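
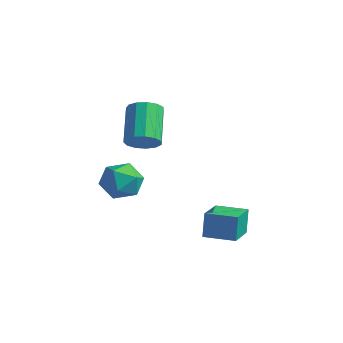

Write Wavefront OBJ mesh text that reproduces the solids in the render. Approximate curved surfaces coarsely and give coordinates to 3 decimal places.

v -1.871 -3.827 1.366
v -1.426 -3.128 1.174
v -2.585 -2.015 2.542
v -3.029 -2.713 2.734
v -1.796 -3.14 0.87
v -2.955 -2.027 2.238
v -2.19 -3.371 0.724
v -3.349 -2.257 2.091
v -2.482 -3.745 0.782
v -3.641 -2.632 2.149
v -2.581 -4.146 1.025
v -3.739 -3.033 2.392
v -2.453 -4.446 1.377
v -3.612 -3.332 2.744
v -2.141 -4.548 1.725
v -3.3 -3.435 3.092
v -1.743 -4.422 1.959
v -2.902 -3.309 3.327
v -1.386 -4.107 2.006
v -2.544 -2.993 3.373
v -1.182 -3.703 1.849
v -2.341 -2.589 3.216
v -1.197 -3.338 1.539
v -2.356 -2.224 2.906
v -3.932 -2.929 -2.798
v -2.909 -3.333 -2.513
v -4.651 -3.687 -1.287
v -3.628 -4.091 -1.002
v -3.829 -2.974 -0.964
v -3.384 -2.505 -1.898
v -4.176 -4.515 -1.902
v -3.731 -4.046 -2.836
v -3.06 -4.313 -1.96
v -2.845 -3.36 -1.38
v -4.715 -3.66 -2.42
v -4.5 -2.707 -1.84
v 1.398 -3.219 -3.434
v 1.238 -2.966 -2.128
v 0.529 -1.774 -3.82
v 0.369 -1.521 -2.514
v 2.691 -2.439 -3.426
v 2.531 -2.186 -2.12
v 1.822 -0.994 -3.812
v 1.662 -0.741 -2.506
f 2 1 5
f 2 5 3
f 3 5 6
f 3 6 4
f 5 1 7
f 5 7 6
f 6 7 8
f 6 8 4
f 7 1 9
f 7 9 8
f 8 9 10
f 8 10 4
f 9 1 11
f 9 11 10
f 10 11 12
f 10 12 4
f 11 1 13
f 11 13 12
f 12 13 14
f 12 14 4
f 13 1 15
f 13 15 14
f 14 15 16
f 14 16 4
f 15 1 17
f 15 17 16
f 16 17 18
f 16 18 4
f 17 1 19
f 17 19 18
f 18 19 20
f 18 20 4
f 19 1 21
f 19 21 20
f 20 21 22
f 20 22 4
f 21 1 23
f 21 23 22
f 22 23 24
f 22 24 4
f 23 1 2
f 23 2 24
f 24 2 3
f 24 3 4
f 25 36 30
f 25 30 26
f 25 26 32
f 25 32 35
f 25 35 36
f 26 30 34
f 30 36 29
f 36 35 27
f 35 32 31
f 32 26 33
f 28 34 29
f 28 29 27
f 28 27 31
f 28 31 33
f 28 33 34
f 29 34 30
f 27 29 36
f 31 27 35
f 33 31 32
f 34 33 26
f 38 40 37
f 41 38 37
f 37 40 39
f 39 41 37
f 38 44 40
f 42 38 41
f 42 44 38
f 40 44 39
f 43 41 39
f 39 44 43
f 43 42 41
f 44 42 43



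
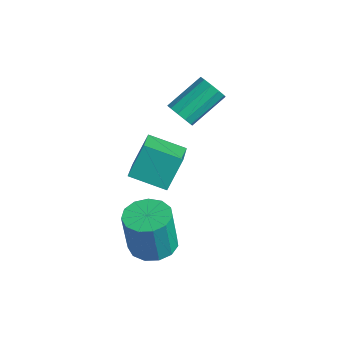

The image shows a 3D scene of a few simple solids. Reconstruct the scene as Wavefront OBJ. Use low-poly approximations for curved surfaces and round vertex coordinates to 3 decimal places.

v 0.338 2.148 2.168
v 0.806 2.453 1.73
v 0.751 4.097 2.814
v 0.282 3.792 3.252
v 0.403 2.539 1.579
v 0.348 4.183 2.663
v -0.025 2.476 1.653
v -0.08 4.12 2.737
v -0.314 2.287 1.923
v -0.37 3.931 3.008
v -0.355 2.046 2.288
v -0.41 3.69 3.372
v -0.131 1.843 2.606
v -0.186 3.487 3.69
v 0.272 1.757 2.757
v 0.217 3.401 3.841
v 0.7 1.82 2.683
v 0.645 3.464 3.767
v 0.99 2.009 2.412
v 0.934 3.653 3.497
v 1.03 2.25 2.048
v 0.975 3.894 3.132
v 2.99 -0.775 -2.773
v 3.634 -1.567 -2.909
v 3.695 -1.878 -0.802
v 3.05 -1.085 -0.667
v 3.966 -1.094 -2.849
v 4.027 -1.405 -0.742
v 3.988 -0.521 -2.765
v 4.049 -0.832 -0.658
v 3.693 -0.027 -2.683
v 3.754 -0.338 -0.577
v 3.175 0.229 -2.63
v 3.236 -0.082 -0.524
v 2.598 0.166 -2.623
v 2.659 -0.145 -0.517
v 2.145 -0.195 -2.663
v 2.206 -0.506 -0.557
v 1.961 -0.74 -2.738
v 2.022 -1.051 -0.632
v 2.103 -1.296 -2.825
v 2.164 -1.607 -0.718
v 2.527 -1.687 -2.894
v 2.588 -1.998 -0.788
v 3.097 -1.787 -2.926
v 3.158 -2.098 -0.82
v 0.663 -0.312 0.389
v 0.479 0.556 1.768
v 1.815 0.799 -0.156
v 1.631 1.666 1.223
v 2.109 -1.386 1.257
v 1.925 -0.519 2.636
v 3.261 -0.276 0.712
v 3.077 0.592 2.091
f 2 1 5
f 2 5 3
f 3 5 6
f 3 6 4
f 5 1 7
f 5 7 6
f 6 7 8
f 6 8 4
f 7 1 9
f 7 9 8
f 8 9 10
f 8 10 4
f 9 1 11
f 9 11 10
f 10 11 12
f 10 12 4
f 11 1 13
f 11 13 12
f 12 13 14
f 12 14 4
f 13 1 15
f 13 15 14
f 14 15 16
f 14 16 4
f 15 1 17
f 15 17 16
f 16 17 18
f 16 18 4
f 17 1 19
f 17 19 18
f 18 19 20
f 18 20 4
f 19 1 21
f 19 21 20
f 20 21 22
f 20 22 4
f 21 1 2
f 21 2 22
f 22 2 3
f 22 3 4
f 24 23 27
f 24 27 25
f 25 27 28
f 25 28 26
f 27 23 29
f 27 29 28
f 28 29 30
f 28 30 26
f 29 23 31
f 29 31 30
f 30 31 32
f 30 32 26
f 31 23 33
f 31 33 32
f 32 33 34
f 32 34 26
f 33 23 35
f 33 35 34
f 34 35 36
f 34 36 26
f 35 23 37
f 35 37 36
f 36 37 38
f 36 38 26
f 37 23 39
f 37 39 38
f 38 39 40
f 38 40 26
f 39 23 41
f 39 41 40
f 40 41 42
f 40 42 26
f 41 23 43
f 41 43 42
f 42 43 44
f 42 44 26
f 43 23 45
f 43 45 44
f 44 45 46
f 44 46 26
f 45 23 24
f 45 24 46
f 46 24 25
f 46 25 26
f 48 50 47
f 51 48 47
f 47 50 49
f 49 51 47
f 48 54 50
f 52 48 51
f 52 54 48
f 50 54 49
f 53 51 49
f 49 54 53
f 53 52 51
f 54 52 53



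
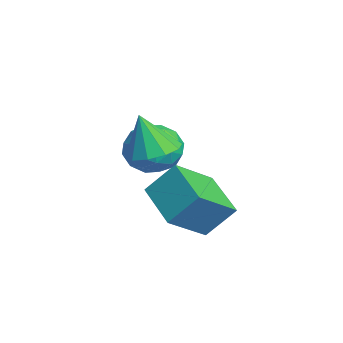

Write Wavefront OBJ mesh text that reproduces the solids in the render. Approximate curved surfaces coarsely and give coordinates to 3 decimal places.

v -0.926 0.624 -0.425
v -0.29 -0.229 -0.611
v -1.094 0.116 1.325
v 0.099 0.281 -0.426
v 0.096 0.922 -0.24
v -0.297 1.449 -0.125
v -0.93 1.661 -0.125
v -1.562 1.476 -0.239
v -1.95 0.966 -0.425
v -1.947 0.325 -0.61
v -1.554 -0.202 -0.725
v -0.921 -0.414 -0.725
v -1.085 1.682 -3.148
v -0.191 0.196 -2.035
v -0.87 2.755 -1.887
v 0.024 1.27 -0.774
v 0.876 2.25 -3.966
v 1.77 0.765 -2.853
v 1.091 3.324 -2.705
v 1.985 1.838 -1.592
v -2.869 2.014 -0.876
v -2.114 1.191 -0.335
v -3.766 0.529 -1.885
v -3.011 -0.294 -1.344
v -3.876 0.29 -0.673
v -3.322 1.207 -0.049
v -2.558 0.513 -2.171
v -2.004 1.43 -1.547
v -1.923 0.263 -1.136
v -2.737 0.125 -0.209
v -3.143 1.595 -2.011
v -3.957 1.457 -1.084
v -2.413 1.733 -0.516
v -3.467 -0.013 -1.704
v -3.975 0.33 -1.309
v -3.532 -0.154 -0.991
v -3.122 1.743 -0.348
v -2.679 1.259 -0.031
v -3.714 0.729 -0.229
v -3.201 0.461 -2.189
v -2.758 -0.023 -1.872
v -2.348 1.874 -1.229
v -1.905 1.39 -0.911
v -2.166 0.991 -1.991
v -1.857 0.704 -0.669
v -2.384 -0.169 -1.263
v -2.118 0.305 -1.749
v -1.792 0.844 -1.382
v -2.335 0.623 -0.125
v -2.862 -0.25 -0.719
v -3.371 0.093 -0.324
v -3.045 0.632 0.043
v -2.222 0.077 -0.596
v -3.018 1.97 -1.501
v -3.545 1.097 -2.095
v -2.835 1.088 -2.263
v -2.509 1.627 -1.896
v -3.496 1.889 -0.957
v -4.023 1.016 -1.551
v -4.088 0.876 -0.838
v -3.762 1.415 -0.471
v -3.658 1.643 -1.624
f 2 1 4
f 2 4 3
f 4 1 5
f 4 5 3
f 5 1 6
f 5 6 3
f 6 1 7
f 6 7 3
f 7 1 8
f 7 8 3
f 8 1 9
f 8 9 3
f 9 1 10
f 9 10 3
f 10 1 11
f 10 11 3
f 11 1 12
f 11 12 3
f 12 1 2
f 12 2 3
f 14 16 13
f 17 14 13
f 13 16 15
f 15 17 13
f 14 20 16
f 18 14 17
f 18 20 14
f 16 20 15
f 19 17 15
f 15 20 19
f 19 18 17
f 20 18 19
f 21 58 37
f 58 32 61
f 37 61 26
f 58 61 37
f 21 37 33
f 37 26 38
f 33 38 22
f 37 38 33
f 21 33 42
f 33 22 43
f 42 43 28
f 33 43 42
f 21 42 54
f 42 28 57
f 54 57 31
f 42 57 54
f 21 54 58
f 54 31 62
f 58 62 32
f 54 62 58
f 22 38 49
f 38 26 52
f 49 52 30
f 38 52 49
f 26 61 39
f 61 32 60
f 39 60 25
f 61 60 39
f 32 62 59
f 62 31 55
f 59 55 23
f 62 55 59
f 31 57 56
f 57 28 44
f 56 44 27
f 57 44 56
f 28 43 48
f 43 22 45
f 48 45 29
f 43 45 48
f 24 50 36
f 50 30 51
f 36 51 25
f 50 51 36
f 24 36 34
f 36 25 35
f 34 35 23
f 36 35 34
f 24 34 41
f 34 23 40
f 41 40 27
f 34 40 41
f 24 41 46
f 41 27 47
f 46 47 29
f 41 47 46
f 24 46 50
f 46 29 53
f 50 53 30
f 46 53 50
f 25 51 39
f 51 30 52
f 39 52 26
f 51 52 39
f 23 35 59
f 35 25 60
f 59 60 32
f 35 60 59
f 27 40 56
f 40 23 55
f 56 55 31
f 40 55 56
f 29 47 48
f 47 27 44
f 48 44 28
f 47 44 48
f 30 53 49
f 53 29 45
f 49 45 22
f 53 45 49



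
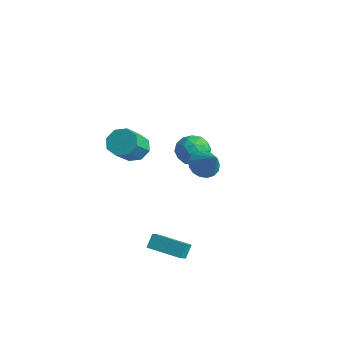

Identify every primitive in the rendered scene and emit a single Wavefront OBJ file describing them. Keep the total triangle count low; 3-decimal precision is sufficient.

v -3.329 4.447 -1.719
v -2.349 4.822 -1.451
v -2.631 2.878 -2.069
v -1.651 3.253 -1.801
v -2.408 3.12 -1.038
v -2.839 4.09 -0.821
v -2.141 3.61 -2.699
v -2.572 4.58 -2.482
v -1.615 4.305 -2.057
v -1.78 4.002 -1.03
v -3.2 3.698 -2.49
v -3.365 3.395 -1.463
v -2.9 4.772 -1.554
v -2.08 2.928 -1.966
v -2.525 2.85 -1.517
v -1.949 3.07 -1.36
v -3.188 4.342 -1.184
v -2.612 4.563 -1.026
v -2.647 3.562 -0.784
v -2.368 3.137 -2.494
v -1.792 3.358 -2.336
v -3.031 4.63 -2.16
v -2.455 4.85 -2.003
v -2.333 4.138 -2.736
v -1.893 4.689 -1.753
v -1.483 3.767 -1.959
v -1.771 3.976 -2.486
v -2.024 4.546 -2.359
v -1.989 4.511 -1.149
v -1.58 3.589 -1.355
v -2.024 3.511 -0.906
v -2.277 4.081 -0.779
v -1.558 4.207 -1.505
v -3.4 4.111 -2.165
v -2.991 3.189 -2.371
v -2.703 3.619 -2.741
v -2.956 4.189 -2.614
v -3.497 3.933 -1.561
v -3.087 3.011 -1.767
v -2.956 3.154 -1.161
v -3.209 3.724 -1.034
v -3.422 3.493 -2.015
v 1.652 0.965 0.604
v 2.049 0.296 0.132
v 2.788 0.815 1.776
v 2.246 0.657 -0.012
v 2.307 1.089 -0.016
v 2.217 1.492 0.123
v 1.998 1.774 0.372
v 1.699 1.871 0.674
v 1.39 1.761 0.96
v 1.14 1.468 1.164
v 1.008 1.06 1.24
v 1.023 0.631 1.17
v 1.182 0.278 0.971
v 1.449 0.082 0.687
v 1.762 0.089 0.385
v -0.229 -2.228 2.389
v 0.529 -2.398 1.934
v 0.987 -3.623 3.157
v 0.229 -3.452 3.611
v 0.609 -1.9 2.403
v 1.067 -3.125 3.626
v 0.198 -1.594 2.864
v 0.656 -2.818 4.086
v -0.463 -1.659 3.046
v -0.005 -2.884 4.268
v -0.987 -2.057 2.843
v -0.529 -3.282 4.066
v -1.067 -2.555 2.374
v -0.609 -3.78 3.597
v -0.656 -2.862 1.914
v -0.198 -4.086 3.136
v 0.005 -2.796 1.732
v 0.463 -4.021 2.954
v 1.823 -3.172 -3.935
v 1.662 -2.633 -3.22
v 1.516 -2.523 -4.494
v 1.355 -1.984 -3.779
v 3.645 -2.436 -4.081
v 3.484 -1.897 -3.366
v 3.338 -1.787 -4.64
v 3.177 -1.248 -3.925
f 1 38 17
f 38 12 41
f 17 41 6
f 38 41 17
f 1 17 13
f 17 6 18
f 13 18 2
f 17 18 13
f 1 13 22
f 13 2 23
f 22 23 8
f 13 23 22
f 1 22 34
f 22 8 37
f 34 37 11
f 22 37 34
f 1 34 38
f 34 11 42
f 38 42 12
f 34 42 38
f 2 18 29
f 18 6 32
f 29 32 10
f 18 32 29
f 6 41 19
f 41 12 40
f 19 40 5
f 41 40 19
f 12 42 39
f 42 11 35
f 39 35 3
f 42 35 39
f 11 37 36
f 37 8 24
f 36 24 7
f 37 24 36
f 8 23 28
f 23 2 25
f 28 25 9
f 23 25 28
f 4 30 16
f 30 10 31
f 16 31 5
f 30 31 16
f 4 16 14
f 16 5 15
f 14 15 3
f 16 15 14
f 4 14 21
f 14 3 20
f 21 20 7
f 14 20 21
f 4 21 26
f 21 7 27
f 26 27 9
f 21 27 26
f 4 26 30
f 26 9 33
f 30 33 10
f 26 33 30
f 5 31 19
f 31 10 32
f 19 32 6
f 31 32 19
f 3 15 39
f 15 5 40
f 39 40 12
f 15 40 39
f 7 20 36
f 20 3 35
f 36 35 11
f 20 35 36
f 9 27 28
f 27 7 24
f 28 24 8
f 27 24 28
f 10 33 29
f 33 9 25
f 29 25 2
f 33 25 29
f 44 43 46
f 44 46 45
f 46 43 47
f 46 47 45
f 47 43 48
f 47 48 45
f 48 43 49
f 48 49 45
f 49 43 50
f 49 50 45
f 50 43 51
f 50 51 45
f 51 43 52
f 51 52 45
f 52 43 53
f 52 53 45
f 53 43 54
f 53 54 45
f 54 43 55
f 54 55 45
f 55 43 56
f 55 56 45
f 56 43 57
f 56 57 45
f 57 43 44
f 57 44 45
f 59 58 62
f 59 62 60
f 60 62 63
f 60 63 61
f 62 58 64
f 62 64 63
f 63 64 65
f 63 65 61
f 64 58 66
f 64 66 65
f 65 66 67
f 65 67 61
f 66 58 68
f 66 68 67
f 67 68 69
f 67 69 61
f 68 58 70
f 68 70 69
f 69 70 71
f 69 71 61
f 70 58 72
f 70 72 71
f 71 72 73
f 71 73 61
f 72 58 74
f 72 74 73
f 73 74 75
f 73 75 61
f 74 58 59
f 74 59 75
f 75 59 60
f 75 60 61
f 77 79 76
f 80 77 76
f 76 79 78
f 78 80 76
f 77 83 79
f 81 77 80
f 81 83 77
f 79 83 78
f 82 80 78
f 78 83 82
f 82 81 80
f 83 81 82



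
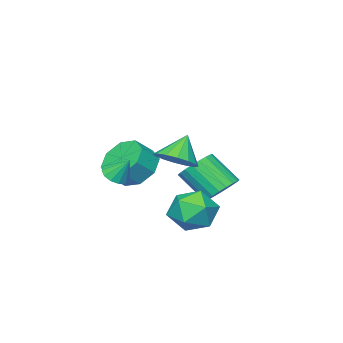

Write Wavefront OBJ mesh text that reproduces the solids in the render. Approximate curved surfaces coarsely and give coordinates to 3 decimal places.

v 2.865 1.36 3.12
v 3.59 1.067 3.585
v 2.115 1.28 4.24
v 3.601 1.536 3.625
v 3.414 1.958 3.53
v 3.08 2.22 3.325
v 2.688 2.251 3.065
v 2.344 2.043 2.82
v 2.139 1.652 2.655
v 2.129 1.183 2.615
v 2.315 0.761 2.71
v 2.649 0.5 2.915
v 3.041 0.469 3.175
v 3.385 0.676 3.42
v 1.974 2.177 -0.102
v 2.712 2.971 0.046
v 2.708 1.249 1.214
v 3.446 2.043 1.362
v 2.396 2.217 1.616
v 1.943 2.791 0.803
v 3.477 1.429 0.457
v 3.024 2.003 -0.356
v 3.641 2.509 0.392
v 2.973 2.996 1.108
v 2.447 1.224 0.152
v 1.779 1.711 0.868
v -1.027 0.272 0.182
v -0.319 0.739 0.449
v -0.004 -0.445 1.685
v -0.713 -0.912 1.418
v -0.589 0.884 0.657
v -0.274 -0.3 1.893
v -0.935 0.923 0.782
v -0.62 -0.261 2.018
v -1.297 0.849 0.804
v -0.982 -0.335 2.039
v -1.612 0.676 0.718
v -1.298 -0.508 1.954
v -1.827 0.432 0.539
v -1.512 -0.752 1.775
v -1.903 0.161 0.299
v -1.588 -1.023 1.535
v -1.827 -0.091 0.039
v -1.513 -1.275 1.274
v -1.614 -0.28 -0.197
v -1.299 -1.464 1.039
v -1.299 -0.374 -0.367
v -0.984 -1.557 0.868
v -0.937 -0.356 -0.442
v -0.622 -1.54 0.793
v -0.591 -0.229 -0.409
v -0.276 -1.413 0.826
v -0.32 -0.016 -0.274
v -0.005 -1.2 0.961
v -0.171 0.247 -0.06
v 0.143 -0.937 1.175
v -0.171 0.514 0.196
v 0.144 -0.67 1.431
v 1.06 -2.344 1.333
v 1.764 -2.436 0.519
v 2.565 -2.627 1.234
v 1.86 -2.536 2.047
v 1.701 -1.66 0.798
v 2.502 -1.851 1.512
v 1.263 -1.285 1.389
v 2.063 -1.477 2.104
v 0.705 -1.531 1.948
v 1.506 -1.722 2.663
v 0.355 -2.253 2.146
v 1.156 -2.444 2.861
v 0.418 -3.029 1.868
v 1.219 -3.22 2.582
v 0.857 -3.403 1.276
v 1.657 -3.595 1.991
v 1.414 -3.158 0.717
v 2.215 -3.349 1.432
v 3.411 -1.287 1.876
v 3.728 -0.838 1.568
v 3.329 -0.633 2.744
v 3.385 -0.785 1.496
v 3.05 -0.892 1.544
v 2.829 -1.123 1.698
v 2.793 -1.407 1.908
v 2.954 -1.653 2.108
v 3.259 -1.782 2.235
v 3.613 -1.754 2.247
v 3.902 -1.578 2.142
v 4.036 -1.31 1.952
v 3.971 -1.034 1.738
f 2 1 4
f 2 4 3
f 4 1 5
f 4 5 3
f 5 1 6
f 5 6 3
f 6 1 7
f 6 7 3
f 7 1 8
f 7 8 3
f 8 1 9
f 8 9 3
f 9 1 10
f 9 10 3
f 10 1 11
f 10 11 3
f 11 1 12
f 11 12 3
f 12 1 13
f 12 13 3
f 13 1 14
f 13 14 3
f 14 1 2
f 14 2 3
f 15 26 20
f 15 20 16
f 15 16 22
f 15 22 25
f 15 25 26
f 16 20 24
f 20 26 19
f 26 25 17
f 25 22 21
f 22 16 23
f 18 24 19
f 18 19 17
f 18 17 21
f 18 21 23
f 18 23 24
f 19 24 20
f 17 19 26
f 21 17 25
f 23 21 22
f 24 23 16
f 28 27 31
f 28 31 29
f 29 31 32
f 29 32 30
f 31 27 33
f 31 33 32
f 32 33 34
f 32 34 30
f 33 27 35
f 33 35 34
f 34 35 36
f 34 36 30
f 35 27 37
f 35 37 36
f 36 37 38
f 36 38 30
f 37 27 39
f 37 39 38
f 38 39 40
f 38 40 30
f 39 27 41
f 39 41 40
f 40 41 42
f 40 42 30
f 41 27 43
f 41 43 42
f 42 43 44
f 42 44 30
f 43 27 45
f 43 45 44
f 44 45 46
f 44 46 30
f 45 27 47
f 45 47 46
f 46 47 48
f 46 48 30
f 47 27 49
f 47 49 48
f 48 49 50
f 48 50 30
f 49 27 51
f 49 51 50
f 50 51 52
f 50 52 30
f 51 27 53
f 51 53 52
f 52 53 54
f 52 54 30
f 53 27 55
f 53 55 54
f 54 55 56
f 54 56 30
f 55 27 57
f 55 57 56
f 56 57 58
f 56 58 30
f 57 27 28
f 57 28 58
f 58 28 29
f 58 29 30
f 60 59 63
f 60 63 61
f 61 63 64
f 61 64 62
f 63 59 65
f 63 65 64
f 64 65 66
f 64 66 62
f 65 59 67
f 65 67 66
f 66 67 68
f 66 68 62
f 67 59 69
f 67 69 68
f 68 69 70
f 68 70 62
f 69 59 71
f 69 71 70
f 70 71 72
f 70 72 62
f 71 59 73
f 71 73 72
f 72 73 74
f 72 74 62
f 73 59 75
f 73 75 74
f 74 75 76
f 74 76 62
f 75 59 60
f 75 60 76
f 76 60 61
f 76 61 62
f 78 77 80
f 78 80 79
f 80 77 81
f 80 81 79
f 81 77 82
f 81 82 79
f 82 77 83
f 82 83 79
f 83 77 84
f 83 84 79
f 84 77 85
f 84 85 79
f 85 77 86
f 85 86 79
f 86 77 87
f 86 87 79
f 87 77 88
f 87 88 79
f 88 77 89
f 88 89 79
f 89 77 78
f 89 78 79



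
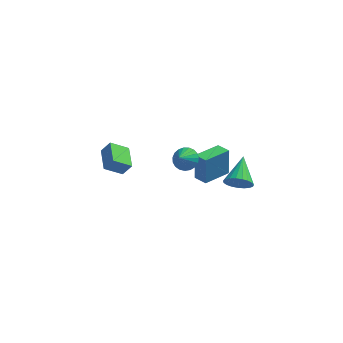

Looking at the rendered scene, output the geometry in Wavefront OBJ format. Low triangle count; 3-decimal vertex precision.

v 0.796 0.117 1.024
v 1.112 -0.4 0.617
v 0.544 -0.597 1.736
v 1.342 -0.307 0.791
v 1.479 -0.142 1.006
v 1.497 0.069 1.224
v 1.394 0.288 1.407
v 1.188 0.477 1.524
v 0.914 0.605 1.555
v 0.62 0.648 1.494
v 0.356 0.599 1.351
v 0.169 0.467 1.152
v 0.09 0.275 0.931
v 0.133 0.055 0.726
v 0.291 -0.154 0.572
v 0.536 -0.315 0.497
v 0.827 -0.403 0.513
v -3.905 2.02 -2.073
v -3.389 2.045 -1.337
v -4.312 3.476 -1.838
v -3.796 3.501 -1.101
v -2.944 2.399 -2.759
v -2.428 2.424 -2.022
v -3.351 3.855 -2.523
v -2.835 3.88 -1.787
v 1.534 2.821 -3.363
v 1.501 3.067 -1.621
v 0.871 3.361 -3.452
v 0.838 3.607 -1.71
v 2.642 4.153 -3.53
v 2.609 4.399 -1.788
v 1.979 4.693 -3.619
v 1.946 4.939 -1.877
v 3.785 -2.019 1.311
v 4.006 -2.369 1.983
v 3.855 -0.441 2.109
v 4.295 -2.309 1.84
v 4.496 -2.199 1.604
v 4.574 -2.058 1.318
v 4.516 -1.91 1.031
v 4.331 -1.78 0.792
v 4.052 -1.693 0.642
v 3.727 -1.661 0.609
v 3.411 -1.692 0.696
v 3.161 -1.779 0.89
v 3.018 -1.907 1.157
v 3.008 -2.055 1.45
v 3.133 -2.197 1.719
v 3.37 -2.308 1.917
v 3.679 -2.369 2.011
f 2 1 4
f 2 4 3
f 4 1 5
f 4 5 3
f 5 1 6
f 5 6 3
f 6 1 7
f 6 7 3
f 7 1 8
f 7 8 3
f 8 1 9
f 8 9 3
f 9 1 10
f 9 10 3
f 10 1 11
f 10 11 3
f 11 1 12
f 11 12 3
f 12 1 13
f 12 13 3
f 13 1 14
f 13 14 3
f 14 1 15
f 14 15 3
f 15 1 16
f 15 16 3
f 16 1 17
f 16 17 3
f 17 1 2
f 17 2 3
f 19 21 18
f 22 19 18
f 18 21 20
f 20 22 18
f 19 25 21
f 23 19 22
f 23 25 19
f 21 25 20
f 24 22 20
f 20 25 24
f 24 23 22
f 25 23 24
f 27 29 26
f 30 27 26
f 26 29 28
f 28 30 26
f 27 33 29
f 31 27 30
f 31 33 27
f 29 33 28
f 32 30 28
f 28 33 32
f 32 31 30
f 33 31 32
f 35 34 37
f 35 37 36
f 37 34 38
f 37 38 36
f 38 34 39
f 38 39 36
f 39 34 40
f 39 40 36
f 40 34 41
f 40 41 36
f 41 34 42
f 41 42 36
f 42 34 43
f 42 43 36
f 43 34 44
f 43 44 36
f 44 34 45
f 44 45 36
f 45 34 46
f 45 46 36
f 46 34 47
f 46 47 36
f 47 34 48
f 47 48 36
f 48 34 49
f 48 49 36
f 49 34 50
f 49 50 36
f 50 34 35
f 50 35 36



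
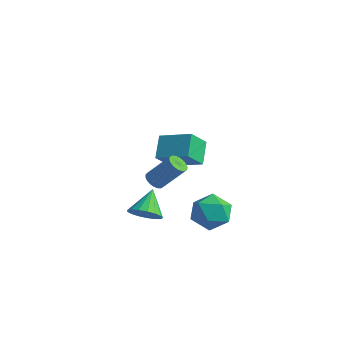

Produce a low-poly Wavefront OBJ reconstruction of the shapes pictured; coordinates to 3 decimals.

v -4.242 2.679 -2.699
v -4.324 1.586 -1.574
v -4.895 3.695 -1.759
v -4.977 2.602 -0.635
v -2.463 3.218 -2.045
v -2.545 2.125 -0.921
v -3.116 4.234 -1.106
v -3.198 3.141 0.019
v -0.29 -3.562 -1.309
v 0.181 -2.932 -1.766
v -0.79 -2.438 -0.271
v -0.21 -2.929 -1.957
v -0.62 -3.071 -2
v -0.953 -3.326 -1.885
v -1.135 -3.635 -1.637
v -1.123 -3.928 -1.315
v -0.92 -4.136 -0.991
v -0.573 -4.213 -0.74
v -0.161 -4.141 -0.619
v 0.222 -3.937 -0.656
v 0.487 -3.646 -0.843
v 0.575 -3.337 -1.136
v 0.464 -3.079 -1.469
v 0.15 -3.325 1.26
v 0.558 -3.168 0.894
v 1.537 -2.538 2.253
v 1.13 -2.695 2.62
v 0.422 -2.974 0.902
v 1.401 -2.344 2.262
v 0.239 -2.841 0.972
v 1.218 -2.211 2.332
v 0.04 -2.792 1.092
v 1.019 -2.162 2.452
v -0.139 -2.834 1.241
v 0.84 -2.204 2.601
v -0.268 -2.962 1.394
v 0.711 -2.332 2.753
v -0.325 -3.152 1.523
v 0.654 -2.522 2.882
v -0.3 -3.373 1.607
v 0.679 -2.743 2.966
v -0.197 -3.585 1.631
v 0.783 -2.955 2.99
v -0.033 -3.752 1.59
v 0.946 -3.122 2.95
v 0.162 -3.845 1.493
v 1.141 -3.215 2.853
v 0.355 -3.849 1.356
v 1.334 -3.218 2.715
v 0.512 -3.761 1.202
v 1.492 -3.131 2.561
v 0.607 -3.599 1.058
v 1.587 -2.969 2.417
v 0.624 -3.389 0.949
v 1.603 -2.759 2.308
v 1.461 0.922 -2.162
v 2.061 0.021 -2.652
v -0.141 -0.141 -2.168
v 0.459 -1.042 -2.658
v 0.682 -0.72 -1.536
v 1.672 -0.063 -1.533
v 0.248 -0.057 -3.287
v 1.238 0.6 -3.284
v 1.311 -0.584 -3.348
v 1.579 -0.994 -2.265
v 0.341 0.874 -2.555
v 0.609 0.464 -1.472
f 2 4 1
f 5 2 1
f 1 4 3
f 3 5 1
f 2 8 4
f 6 2 5
f 6 8 2
f 4 8 3
f 7 5 3
f 3 8 7
f 7 6 5
f 8 6 7
f 10 9 12
f 10 12 11
f 12 9 13
f 12 13 11
f 13 9 14
f 13 14 11
f 14 9 15
f 14 15 11
f 15 9 16
f 15 16 11
f 16 9 17
f 16 17 11
f 17 9 18
f 17 18 11
f 18 9 19
f 18 19 11
f 19 9 20
f 19 20 11
f 20 9 21
f 20 21 11
f 21 9 22
f 21 22 11
f 22 9 23
f 22 23 11
f 23 9 10
f 23 10 11
f 25 24 28
f 25 28 26
f 26 28 29
f 26 29 27
f 28 24 30
f 28 30 29
f 29 30 31
f 29 31 27
f 30 24 32
f 30 32 31
f 31 32 33
f 31 33 27
f 32 24 34
f 32 34 33
f 33 34 35
f 33 35 27
f 34 24 36
f 34 36 35
f 35 36 37
f 35 37 27
f 36 24 38
f 36 38 37
f 37 38 39
f 37 39 27
f 38 24 40
f 38 40 39
f 39 40 41
f 39 41 27
f 40 24 42
f 40 42 41
f 41 42 43
f 41 43 27
f 42 24 44
f 42 44 43
f 43 44 45
f 43 45 27
f 44 24 46
f 44 46 45
f 45 46 47
f 45 47 27
f 46 24 48
f 46 48 47
f 47 48 49
f 47 49 27
f 48 24 50
f 48 50 49
f 49 50 51
f 49 51 27
f 50 24 52
f 50 52 51
f 51 52 53
f 51 53 27
f 52 24 54
f 52 54 53
f 53 54 55
f 53 55 27
f 54 24 25
f 54 25 55
f 55 25 26
f 55 26 27
f 56 67 61
f 56 61 57
f 56 57 63
f 56 63 66
f 56 66 67
f 57 61 65
f 61 67 60
f 67 66 58
f 66 63 62
f 63 57 64
f 59 65 60
f 59 60 58
f 59 58 62
f 59 62 64
f 59 64 65
f 60 65 61
f 58 60 67
f 62 58 66
f 64 62 63
f 65 64 57



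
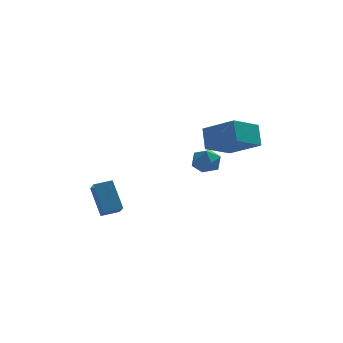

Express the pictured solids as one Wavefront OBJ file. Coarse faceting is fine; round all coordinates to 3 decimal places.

v 1.492 0.06 0.636
v 1.919 -0.149 1.367
v 1.341 -1.311 0.333
v 1.768 -1.52 1.064
v 0.972 -1.164 1.11
v 1.066 -0.317 1.298
v 2.194 -1.143 0.402
v 2.288 -0.296 0.59
v 2.354 -0.892 1.223
v 1.599 -0.906 1.661
v 1.661 -0.554 0.039
v 0.906 -0.568 0.477
v 2.956 -0.224 1.103
v 1.497 -1.197 1.955
v 2.963 0.693 2.162
v 1.504 -0.281 3.014
v 4.376 -1.439 2.146
v 2.917 -2.413 2.998
v 4.383 -0.523 3.205
v 2.924 -1.496 4.057
v -3.854 -0.434 -2.965
v -3.781 -1.473 -2.171
v -4.273 0.691 -1.454
v -4.2 -0.348 -0.66
v -2.84 -0.252 -2.82
v -2.767 -1.291 -2.026
v -3.259 0.873 -1.309
v -3.186 -0.166 -0.515
f 1 12 6
f 1 6 2
f 1 2 8
f 1 8 11
f 1 11 12
f 2 6 10
f 6 12 5
f 12 11 3
f 11 8 7
f 8 2 9
f 4 10 5
f 4 5 3
f 4 3 7
f 4 7 9
f 4 9 10
f 5 10 6
f 3 5 12
f 7 3 11
f 9 7 8
f 10 9 2
f 14 16 13
f 17 14 13
f 13 16 15
f 15 17 13
f 14 20 16
f 18 14 17
f 18 20 14
f 16 20 15
f 19 17 15
f 15 20 19
f 19 18 17
f 20 18 19
f 22 24 21
f 25 22 21
f 21 24 23
f 23 25 21
f 22 28 24
f 26 22 25
f 26 28 22
f 24 28 23
f 27 25 23
f 23 28 27
f 27 26 25
f 28 26 27



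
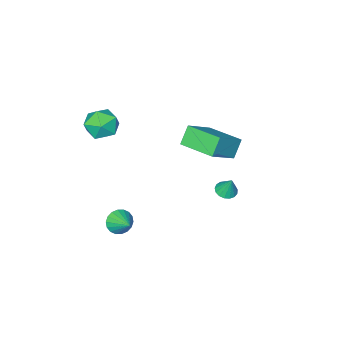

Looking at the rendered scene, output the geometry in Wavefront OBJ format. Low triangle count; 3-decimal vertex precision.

v -4.106 -1.891 -0.999
v -2.56 -1.708 0.125
v -4.474 0.076 -0.811
v -2.929 0.259 0.313
v -3.451 -1.679 -1.933
v -1.906 -1.496 -0.809
v -3.82 0.288 -1.745
v -2.274 0.471 -0.621
v 2.632 -0.474 -3.499
v 3.084 -0.808 -3.064
v 2.828 0.594 -2.881
v 3.272 -0.708 -3.297
v 3.333 -0.561 -3.57
v 3.256 -0.397 -3.829
v 3.055 -0.249 -4.023
v 2.771 -0.145 -4.113
v 2.459 -0.106 -4.081
v 2.181 -0.141 -3.934
v 1.993 -0.241 -3.701
v 1.931 -0.388 -3.428
v 2.009 -0.551 -3.169
v 2.209 -0.7 -2.975
v 2.494 -0.804 -2.886
v 2.806 -0.843 -2.917
v 1.366 -2.383 1.127
v 2.198 -2.872 0.915
v 0.782 -3.688 1.845
v 1.614 -4.177 1.633
v 1.627 -3.444 2.295
v 1.988 -2.637 1.852
v 0.992 -3.923 0.908
v 1.353 -3.116 0.465
v 1.967 -3.824 0.78
v 2.36 -3.528 1.637
v 0.62 -3.032 1.123
v 1.013 -2.736 1.98
v -0.731 3.319 -0.274
v -0.197 3.195 -0.228
v -0.729 3.701 0.714
v -0.197 3.44 -0.323
v -0.319 3.658 -0.407
v -0.535 3.798 -0.46
v -0.797 3.828 -0.471
v -1.043 3.741 -0.437
v -1.218 3.558 -0.366
v -1.281 3.32 -0.273
v -1.219 3.081 -0.181
v -1.044 2.897 -0.11
v -0.798 2.81 -0.077
v -0.537 2.839 -0.089
v -0.32 2.978 -0.143
f 2 4 1
f 5 2 1
f 1 4 3
f 3 5 1
f 2 8 4
f 6 2 5
f 6 8 2
f 4 8 3
f 7 5 3
f 3 8 7
f 7 6 5
f 8 6 7
f 10 9 12
f 10 12 11
f 12 9 13
f 12 13 11
f 13 9 14
f 13 14 11
f 14 9 15
f 14 15 11
f 15 9 16
f 15 16 11
f 16 9 17
f 16 17 11
f 17 9 18
f 17 18 11
f 18 9 19
f 18 19 11
f 19 9 20
f 19 20 11
f 20 9 21
f 20 21 11
f 21 9 22
f 21 22 11
f 22 9 23
f 22 23 11
f 23 9 24
f 23 24 11
f 24 9 10
f 24 10 11
f 25 36 30
f 25 30 26
f 25 26 32
f 25 32 35
f 25 35 36
f 26 30 34
f 30 36 29
f 36 35 27
f 35 32 31
f 32 26 33
f 28 34 29
f 28 29 27
f 28 27 31
f 28 31 33
f 28 33 34
f 29 34 30
f 27 29 36
f 31 27 35
f 33 31 32
f 34 33 26
f 38 37 40
f 38 40 39
f 40 37 41
f 40 41 39
f 41 37 42
f 41 42 39
f 42 37 43
f 42 43 39
f 43 37 44
f 43 44 39
f 44 37 45
f 44 45 39
f 45 37 46
f 45 46 39
f 46 37 47
f 46 47 39
f 47 37 48
f 47 48 39
f 48 37 49
f 48 49 39
f 49 37 50
f 49 50 39
f 50 37 51
f 50 51 39
f 51 37 38
f 51 38 39



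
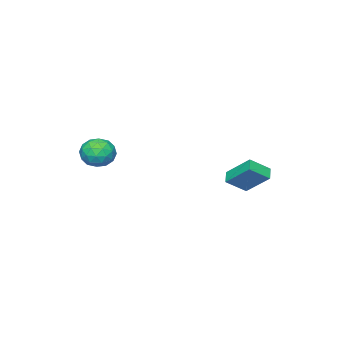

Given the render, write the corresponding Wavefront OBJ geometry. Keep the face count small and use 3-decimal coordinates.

v -4.616 3.003 -0.719
v -4.754 4.618 0.662
v -3.949 3.466 -1.194
v -4.087 5.081 0.188
v -3.493 2.319 0.192
v -3.631 3.934 1.574
v -2.826 2.782 -0.282
v -2.964 4.397 1.099
v 4.405 -0.892 2.234
v 4.91 -1.162 3.202
v 2.79 -1.318 2.958
v 3.295 -1.588 3.926
v 3.255 -0.514 3.594
v 4.253 -0.251 3.146
v 3.447 -2.229 3.014
v 4.445 -1.966 2.566
v 4.319 -1.989 3.684
v 4.2 -0.929 4.042
v 3.5 -1.551 2.118
v 3.381 -0.491 2.476
v 4.799 -0.989 2.654
v 2.901 -1.491 3.506
v 2.877 -0.859 3.31
v 3.174 -1.018 3.879
v 4.413 -0.454 2.621
v 4.71 -0.613 3.19
v 3.737 -0.232 3.421
v 2.99 -1.867 2.97
v 3.287 -2.026 3.539
v 4.526 -1.462 2.281
v 4.823 -1.621 2.85
v 3.963 -2.248 2.739
v 4.749 -1.634 3.507
v 3.8 -1.885 3.932
v 3.889 -2.261 3.396
v 4.475 -2.107 3.133
v 4.679 -1.011 3.717
v 3.73 -1.262 4.143
v 3.706 -0.631 3.948
v 4.292 -0.476 3.684
v 4.331 -1.497 4.001
v 3.97 -1.218 2.017
v 3.021 -1.469 2.443
v 3.408 -2.004 2.476
v 3.994 -1.849 2.212
v 3.9 -0.595 2.228
v 2.951 -0.846 2.653
v 3.225 -0.373 3.027
v 3.811 -0.219 2.764
v 3.369 -0.983 2.159
f 2 4 1
f 5 2 1
f 1 4 3
f 3 5 1
f 2 8 4
f 6 2 5
f 6 8 2
f 4 8 3
f 7 5 3
f 3 8 7
f 7 6 5
f 8 6 7
f 9 46 25
f 46 20 49
f 25 49 14
f 46 49 25
f 9 25 21
f 25 14 26
f 21 26 10
f 25 26 21
f 9 21 30
f 21 10 31
f 30 31 16
f 21 31 30
f 9 30 42
f 30 16 45
f 42 45 19
f 30 45 42
f 9 42 46
f 42 19 50
f 46 50 20
f 42 50 46
f 10 26 37
f 26 14 40
f 37 40 18
f 26 40 37
f 14 49 27
f 49 20 48
f 27 48 13
f 49 48 27
f 20 50 47
f 50 19 43
f 47 43 11
f 50 43 47
f 19 45 44
f 45 16 32
f 44 32 15
f 45 32 44
f 16 31 36
f 31 10 33
f 36 33 17
f 31 33 36
f 12 38 24
f 38 18 39
f 24 39 13
f 38 39 24
f 12 24 22
f 24 13 23
f 22 23 11
f 24 23 22
f 12 22 29
f 22 11 28
f 29 28 15
f 22 28 29
f 12 29 34
f 29 15 35
f 34 35 17
f 29 35 34
f 12 34 38
f 34 17 41
f 38 41 18
f 34 41 38
f 13 39 27
f 39 18 40
f 27 40 14
f 39 40 27
f 11 23 47
f 23 13 48
f 47 48 20
f 23 48 47
f 15 28 44
f 28 11 43
f 44 43 19
f 28 43 44
f 17 35 36
f 35 15 32
f 36 32 16
f 35 32 36
f 18 41 37
f 41 17 33
f 37 33 10
f 41 33 37



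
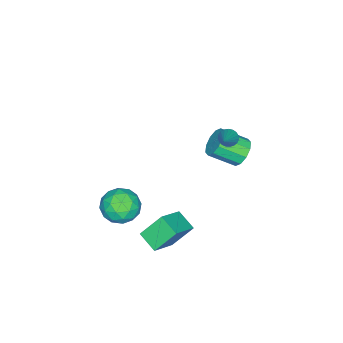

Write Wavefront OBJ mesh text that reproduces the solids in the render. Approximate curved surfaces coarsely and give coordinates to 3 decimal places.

v 1.017 -0.399 -2.901
v 2.649 -0.516 -1.895
v 1.42 0.722 -3.423
v 3.051 0.605 -2.417
v 1.769 -1.285 -4.223
v 3.4 -1.402 -3.217
v 2.171 -0.164 -4.745
v 3.803 -0.281 -3.739
v -3.093 1.122 -0.495
v -2.263 1.508 -0.586
v -1.556 0.204 0.323
v -2.387 -0.182 0.415
v -2.5 1.711 -0.111
v -1.793 0.407 0.798
v -2.963 1.689 0.218
v -2.256 0.385 1.127
v -3.476 1.451 0.275
v -2.769 0.147 1.184
v -3.843 1.087 0.038
v -3.136 -0.217 0.947
v -3.924 0.736 -0.403
v -3.217 -0.568 0.506
v -3.687 0.533 -0.878
v -2.98 -0.771 0.031
v -3.224 0.555 -1.207
v -2.517 -0.749 -0.298
v -2.711 0.793 -1.264
v -2.004 -0.511 -0.355
v -2.344 1.157 -1.027
v -1.637 -0.147 -0.118
v 2.572 -3.029 -3.903
v 3.178 -3.771 -3.199
v 1.182 -2.909 -2.581
v 1.788 -3.651 -1.877
v 2.198 -2.554 -2.078
v 3.058 -2.628 -2.895
v 1.302 -4.052 -2.885
v 2.162 -4.126 -3.702
v 2.393 -4.403 -2.57
v 2.947 -3.477 -2.071
v 1.413 -3.203 -3.709
v 1.967 -2.277 -3.21
v 2.997 -3.41 -3.667
v 1.363 -3.27 -2.113
v 1.604 -2.625 -2.231
v 1.96 -3.061 -1.817
v 2.927 -2.739 -3.489
v 3.282 -3.175 -3.075
v 2.707 -2.46 -2.416
v 1.078 -3.505 -2.705
v 1.433 -3.941 -2.291
v 2.4 -3.619 -3.963
v 2.756 -4.055 -3.549
v 1.653 -4.22 -3.364
v 2.892 -4.218 -2.884
v 2.074 -4.147 -2.106
v 1.789 -4.383 -2.699
v 2.294 -4.426 -3.179
v 3.217 -3.674 -2.591
v 2.4 -3.603 -1.813
v 2.641 -2.959 -1.932
v 3.147 -3.002 -2.412
v 2.756 -4.045 -2.221
v 1.96 -3.077 -3.967
v 1.143 -3.006 -3.189
v 1.213 -3.678 -3.368
v 1.719 -3.721 -3.848
v 2.286 -2.533 -3.674
v 1.468 -2.462 -2.896
v 2.066 -2.254 -2.601
v 2.571 -2.297 -3.081
v 1.604 -2.635 -3.559
v -0.814 1.491 2.983
v -0.485 1.129 2.731
v 0.634 1.989 4.157
v -0.451 1.318 2.608
v -0.479 1.537 2.549
v -0.565 1.749 2.566
v -0.694 1.915 2.654
v -0.844 2.009 2.8
v -0.988 2.013 2.977
v -1.103 1.926 3.155
v -1.168 1.764 3.303
v -1.171 1.556 3.396
v -1.113 1.335 3.417
v -1.003 1.142 3.364
v -0.86 1.009 3.244
v -0.71 0.96 3.079
v -0.577 1.002 2.898
f 2 4 1
f 5 2 1
f 1 4 3
f 3 5 1
f 2 8 4
f 6 2 5
f 6 8 2
f 4 8 3
f 7 5 3
f 3 8 7
f 7 6 5
f 8 6 7
f 10 9 13
f 10 13 11
f 11 13 14
f 11 14 12
f 13 9 15
f 13 15 14
f 14 15 16
f 14 16 12
f 15 9 17
f 15 17 16
f 16 17 18
f 16 18 12
f 17 9 19
f 17 19 18
f 18 19 20
f 18 20 12
f 19 9 21
f 19 21 20
f 20 21 22
f 20 22 12
f 21 9 23
f 21 23 22
f 22 23 24
f 22 24 12
f 23 9 25
f 23 25 24
f 24 25 26
f 24 26 12
f 25 9 27
f 25 27 26
f 26 27 28
f 26 28 12
f 27 9 29
f 27 29 28
f 28 29 30
f 28 30 12
f 29 9 10
f 29 10 30
f 30 10 11
f 30 11 12
f 31 68 47
f 68 42 71
f 47 71 36
f 68 71 47
f 31 47 43
f 47 36 48
f 43 48 32
f 47 48 43
f 31 43 52
f 43 32 53
f 52 53 38
f 43 53 52
f 31 52 64
f 52 38 67
f 64 67 41
f 52 67 64
f 31 64 68
f 64 41 72
f 68 72 42
f 64 72 68
f 32 48 59
f 48 36 62
f 59 62 40
f 48 62 59
f 36 71 49
f 71 42 70
f 49 70 35
f 71 70 49
f 42 72 69
f 72 41 65
f 69 65 33
f 72 65 69
f 41 67 66
f 67 38 54
f 66 54 37
f 67 54 66
f 38 53 58
f 53 32 55
f 58 55 39
f 53 55 58
f 34 60 46
f 60 40 61
f 46 61 35
f 60 61 46
f 34 46 44
f 46 35 45
f 44 45 33
f 46 45 44
f 34 44 51
f 44 33 50
f 51 50 37
f 44 50 51
f 34 51 56
f 51 37 57
f 56 57 39
f 51 57 56
f 34 56 60
f 56 39 63
f 60 63 40
f 56 63 60
f 35 61 49
f 61 40 62
f 49 62 36
f 61 62 49
f 33 45 69
f 45 35 70
f 69 70 42
f 45 70 69
f 37 50 66
f 50 33 65
f 66 65 41
f 50 65 66
f 39 57 58
f 57 37 54
f 58 54 38
f 57 54 58
f 40 63 59
f 63 39 55
f 59 55 32
f 63 55 59
f 74 73 76
f 74 76 75
f 76 73 77
f 76 77 75
f 77 73 78
f 77 78 75
f 78 73 79
f 78 79 75
f 79 73 80
f 79 80 75
f 80 73 81
f 80 81 75
f 81 73 82
f 81 82 75
f 82 73 83
f 82 83 75
f 83 73 84
f 83 84 75
f 84 73 85
f 84 85 75
f 85 73 86
f 85 86 75
f 86 73 87
f 86 87 75
f 87 73 88
f 87 88 75
f 88 73 89
f 88 89 75
f 89 73 74
f 89 74 75



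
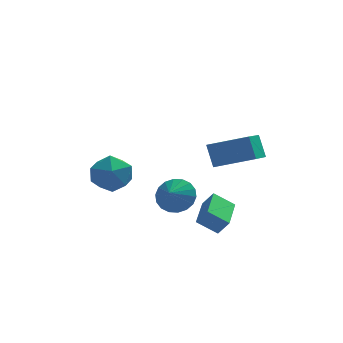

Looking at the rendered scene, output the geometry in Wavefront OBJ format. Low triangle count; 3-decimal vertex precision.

v 1.376 -2.845 -3.536
v 0.366 -2.637 -2.829
v 1.867 -0.953 -3.392
v 0.857 -0.744 -2.685
v 1.883 -3.036 -2.755
v 0.873 -2.827 -2.048
v 2.374 -1.143 -2.611
v 1.364 -0.935 -1.904
v 1.132 -2.848 0.918
v 0.87 -2.209 2.055
v 1.815 -1.249 0.177
v 1.553 -0.61 1.314
v 3.027 -3.33 1.626
v 2.765 -2.691 2.763
v 3.71 -1.731 0.885
v 3.448 -1.092 2.022
v -0.207 1.605 -3.415
v 0.262 0.854 -3.998
v -0.593 0.875 -2.785
v 0.591 0.958 -3.676
v 0.762 1.19 -3.303
v 0.741 1.504 -2.952
v 0.533 1.838 -2.692
v 0.178 2.127 -2.576
v -0.253 2.312 -2.626
v -0.675 2.357 -2.833
v -1.004 2.253 -3.155
v -1.175 2.021 -3.528
v -1.154 1.707 -3.879
v -0.946 1.372 -4.139
v -0.591 1.084 -4.255
v -0.16 0.899 -4.205
v -4.274 3.402 -3.185
v -3.255 4.14 -3.277
v -3.285 2.2 -1.863
v -2.266 2.938 -1.955
v -3.307 3.368 -1.387
v -3.919 4.111 -2.204
v -2.621 2.229 -2.936
v -3.233 2.972 -3.753
v -2.234 3.415 -3.123
v -2.657 4.119 -2.166
v -3.883 2.221 -2.974
v -4.306 2.925 -2.017
f 2 4 1
f 5 2 1
f 1 4 3
f 3 5 1
f 2 8 4
f 6 2 5
f 6 8 2
f 4 8 3
f 7 5 3
f 3 8 7
f 7 6 5
f 8 6 7
f 10 12 9
f 13 10 9
f 9 12 11
f 11 13 9
f 10 16 12
f 14 10 13
f 14 16 10
f 12 16 11
f 15 13 11
f 11 16 15
f 15 14 13
f 16 14 15
f 18 17 20
f 18 20 19
f 20 17 21
f 20 21 19
f 21 17 22
f 21 22 19
f 22 17 23
f 22 23 19
f 23 17 24
f 23 24 19
f 24 17 25
f 24 25 19
f 25 17 26
f 25 26 19
f 26 17 27
f 26 27 19
f 27 17 28
f 27 28 19
f 28 17 29
f 28 29 19
f 29 17 30
f 29 30 19
f 30 17 31
f 30 31 19
f 31 17 32
f 31 32 19
f 32 17 18
f 32 18 19
f 33 44 38
f 33 38 34
f 33 34 40
f 33 40 43
f 33 43 44
f 34 38 42
f 38 44 37
f 44 43 35
f 43 40 39
f 40 34 41
f 36 42 37
f 36 37 35
f 36 35 39
f 36 39 41
f 36 41 42
f 37 42 38
f 35 37 44
f 39 35 43
f 41 39 40
f 42 41 34



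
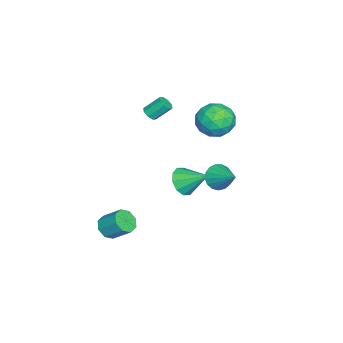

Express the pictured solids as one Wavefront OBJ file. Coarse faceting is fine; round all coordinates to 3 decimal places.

v -1.606 -0.168 -2.531
v -0.836 -0.604 -2.064
v -1.354 1.308 -1.569
v -0.617 -0.315 -2.565
v -0.776 0.03 -3.052
v -1.251 0.299 -3.341
v -1.862 0.39 -3.32
v -2.375 0.267 -2.998
v -2.594 -0.022 -2.498
v -2.436 -0.366 -2.01
v -1.96 -0.636 -1.721
v -1.349 -0.726 -1.742
v -1.969 1.842 3.494
v -1.308 2.723 3.021
v -0.352 0.877 3.959
v 0.309 1.758 3.486
v -0.311 1.949 4.494
v -1.311 2.545 4.207
v -0.349 1.055 2.773
v -1.349 1.651 2.486
v -0.307 2.237 2.576
v -0.283 2.789 3.64
v -1.377 0.811 3.34
v -1.353 1.363 4.404
v -1.781 2.367 3.217
v 0.121 1.233 3.763
v -0.244 1.345 4.356
v 0.145 1.863 4.078
v -1.782 2.262 3.913
v -1.394 2.78 3.636
v -0.808 2.325 4.501
v -0.266 0.82 3.344
v 0.122 1.338 3.067
v -1.805 1.737 2.902
v -1.416 2.255 2.624
v -0.852 1.275 2.479
v -0.803 2.599 2.677
v 0.147 2.032 2.951
v -0.24 1.619 2.532
v -0.827 1.969 2.363
v -0.79 2.924 3.302
v 0.161 2.357 3.576
v -0.204 2.469 4.168
v -0.791 2.819 3.999
v -0.201 2.638 3.041
v -1.821 1.243 3.404
v -0.87 0.676 3.678
v -0.869 0.781 2.981
v -1.456 1.131 2.812
v -1.807 1.568 4.029
v -0.857 1.001 4.303
v -0.833 1.631 4.617
v -1.42 1.981 4.448
v -1.459 0.962 3.939
v 1.117 2.492 0.324
v 1.8 2.307 -0.165
v 2.083 3.648 1.236
v 1.617 2.618 -0.364
v 1.32 2.899 -0.406
v 0.976 3.087 -0.28
v 0.664 3.139 -0.016
v 0.457 3.043 0.326
v 0.4 2.82 0.668
v 0.508 2.523 0.931
v 0.756 2.218 1.055
v 1.086 1.976 1.012
v 1.424 1.853 0.811
v 1.691 1.876 0.499
v 1.827 2.04 0.147
v 2.553 -3.321 -3.943
v 3.323 -3.288 -4.159
v 3.536 -2.206 -3.232
v 2.767 -2.239 -3.017
v 2.968 -2.925 -4.501
v 3.181 -1.843 -3.574
v 2.37 -2.794 -4.516
v 2.583 -1.712 -3.59
v 1.88 -2.971 -4.196
v 2.093 -1.89 -3.269
v 1.784 -3.354 -3.728
v 1.997 -2.272 -2.801
v 2.139 -3.717 -3.386
v 2.352 -2.635 -2.459
v 2.737 -3.848 -3.37
v 2.95 -2.766 -2.444
v 3.227 -3.67 -3.691
v 3.44 -2.589 -2.764
v -2.251 -2.285 2.336
v -1.856 -1.994 2.165
v -2.113 -1.124 3.054
v -2.509 -1.415 3.224
v -2.198 -1.908 1.982
v -2.455 -1.038 2.87
v -2.572 -2.043 2.006
v -2.829 -1.173 2.894
v -2.758 -2.32 2.223
v -3.015 -1.449 3.111
v -2.647 -2.576 2.506
v -2.904 -1.706 3.395
v -2.305 -2.662 2.69
v -2.562 -1.792 3.578
v -1.931 -2.527 2.666
v -2.188 -1.657 3.554
v -1.745 -2.251 2.449
v -2.002 -1.38 3.337
f 2 1 4
f 2 4 3
f 4 1 5
f 4 5 3
f 5 1 6
f 5 6 3
f 6 1 7
f 6 7 3
f 7 1 8
f 7 8 3
f 8 1 9
f 8 9 3
f 9 1 10
f 9 10 3
f 10 1 11
f 10 11 3
f 11 1 12
f 11 12 3
f 12 1 2
f 12 2 3
f 13 50 29
f 50 24 53
f 29 53 18
f 50 53 29
f 13 29 25
f 29 18 30
f 25 30 14
f 29 30 25
f 13 25 34
f 25 14 35
f 34 35 20
f 25 35 34
f 13 34 46
f 34 20 49
f 46 49 23
f 34 49 46
f 13 46 50
f 46 23 54
f 50 54 24
f 46 54 50
f 14 30 41
f 30 18 44
f 41 44 22
f 30 44 41
f 18 53 31
f 53 24 52
f 31 52 17
f 53 52 31
f 24 54 51
f 54 23 47
f 51 47 15
f 54 47 51
f 23 49 48
f 49 20 36
f 48 36 19
f 49 36 48
f 20 35 40
f 35 14 37
f 40 37 21
f 35 37 40
f 16 42 28
f 42 22 43
f 28 43 17
f 42 43 28
f 16 28 26
f 28 17 27
f 26 27 15
f 28 27 26
f 16 26 33
f 26 15 32
f 33 32 19
f 26 32 33
f 16 33 38
f 33 19 39
f 38 39 21
f 33 39 38
f 16 38 42
f 38 21 45
f 42 45 22
f 38 45 42
f 17 43 31
f 43 22 44
f 31 44 18
f 43 44 31
f 15 27 51
f 27 17 52
f 51 52 24
f 27 52 51
f 19 32 48
f 32 15 47
f 48 47 23
f 32 47 48
f 21 39 40
f 39 19 36
f 40 36 20
f 39 36 40
f 22 45 41
f 45 21 37
f 41 37 14
f 45 37 41
f 56 55 58
f 56 58 57
f 58 55 59
f 58 59 57
f 59 55 60
f 59 60 57
f 60 55 61
f 60 61 57
f 61 55 62
f 61 62 57
f 62 55 63
f 62 63 57
f 63 55 64
f 63 64 57
f 64 55 65
f 64 65 57
f 65 55 66
f 65 66 57
f 66 55 67
f 66 67 57
f 67 55 68
f 67 68 57
f 68 55 69
f 68 69 57
f 69 55 56
f 69 56 57
f 71 70 74
f 71 74 72
f 72 74 75
f 72 75 73
f 74 70 76
f 74 76 75
f 75 76 77
f 75 77 73
f 76 70 78
f 76 78 77
f 77 78 79
f 77 79 73
f 78 70 80
f 78 80 79
f 79 80 81
f 79 81 73
f 80 70 82
f 80 82 81
f 81 82 83
f 81 83 73
f 82 70 84
f 82 84 83
f 83 84 85
f 83 85 73
f 84 70 86
f 84 86 85
f 85 86 87
f 85 87 73
f 86 70 71
f 86 71 87
f 87 71 72
f 87 72 73
f 89 88 92
f 89 92 90
f 90 92 93
f 90 93 91
f 92 88 94
f 92 94 93
f 93 94 95
f 93 95 91
f 94 88 96
f 94 96 95
f 95 96 97
f 95 97 91
f 96 88 98
f 96 98 97
f 97 98 99
f 97 99 91
f 98 88 100
f 98 100 99
f 99 100 101
f 99 101 91
f 100 88 102
f 100 102 101
f 101 102 103
f 101 103 91
f 102 88 104
f 102 104 103
f 103 104 105
f 103 105 91
f 104 88 89
f 104 89 105
f 105 89 90
f 105 90 91



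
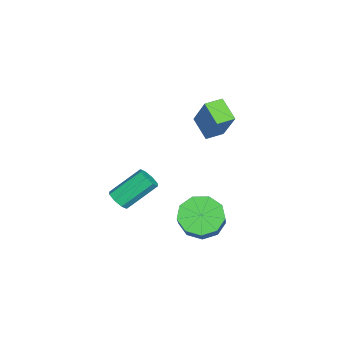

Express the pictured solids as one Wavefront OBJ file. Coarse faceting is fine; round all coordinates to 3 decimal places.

v -1.58 -0.423 -0.57
v -2.385 -1.115 0.146
v -2.148 0.287 -0.522
v -2.952 -0.405 0.194
v -0.628 0.225 1.126
v -1.432 -0.467 1.842
v -1.195 0.935 1.174
v -2 0.243 1.89
v 2.651 -3.564 -2.057
v 3.141 -3.617 -1.733
v 2.499 -2.369 -0.559
v 2.009 -2.316 -0.883
v 3.178 -3.299 -2.051
v 2.536 -2.051 -0.877
v 2.906 -3.136 -2.373
v 2.264 -1.888 -1.199
v 2.485 -3.224 -2.51
v 1.843 -1.976 -1.335
v 2.161 -3.511 -2.381
v 1.519 -2.263 -1.207
v 2.124 -3.829 -2.063
v 1.482 -2.581 -0.889
v 2.396 -3.992 -1.741
v 1.754 -2.744 -0.567
v 2.817 -3.904 -1.605
v 2.175 -2.656 -0.43
v 2.341 0.058 -3.094
v 2.989 -0.5 -3.686
v 4.307 -0.336 -2.399
v 3.659 0.222 -1.806
v 3.053 0.192 -3.84
v 4.371 0.356 -2.552
v 2.784 0.821 -3.644
v 4.102 0.985 -2.357
v 2.308 1.093 -3.191
v 3.626 1.257 -1.904
v 1.847 0.881 -2.693
v 3.165 1.045 -1.405
v 1.617 0.284 -2.382
v 2.936 0.447 -1.094
v 1.726 -0.419 -2.404
v 3.044 -0.255 -1.116
v 2.123 -0.898 -2.749
v 3.441 -0.735 -1.461
v 2.621 -0.93 -3.255
v 3.939 -0.767 -1.968
f 2 4 1
f 5 2 1
f 1 4 3
f 3 5 1
f 2 8 4
f 6 2 5
f 6 8 2
f 4 8 3
f 7 5 3
f 3 8 7
f 7 6 5
f 8 6 7
f 10 9 13
f 10 13 11
f 11 13 14
f 11 14 12
f 13 9 15
f 13 15 14
f 14 15 16
f 14 16 12
f 15 9 17
f 15 17 16
f 16 17 18
f 16 18 12
f 17 9 19
f 17 19 18
f 18 19 20
f 18 20 12
f 19 9 21
f 19 21 20
f 20 21 22
f 20 22 12
f 21 9 23
f 21 23 22
f 22 23 24
f 22 24 12
f 23 9 25
f 23 25 24
f 24 25 26
f 24 26 12
f 25 9 10
f 25 10 26
f 26 10 11
f 26 11 12
f 28 27 31
f 28 31 29
f 29 31 32
f 29 32 30
f 31 27 33
f 31 33 32
f 32 33 34
f 32 34 30
f 33 27 35
f 33 35 34
f 34 35 36
f 34 36 30
f 35 27 37
f 35 37 36
f 36 37 38
f 36 38 30
f 37 27 39
f 37 39 38
f 38 39 40
f 38 40 30
f 39 27 41
f 39 41 40
f 40 41 42
f 40 42 30
f 41 27 43
f 41 43 42
f 42 43 44
f 42 44 30
f 43 27 45
f 43 45 44
f 44 45 46
f 44 46 30
f 45 27 28
f 45 28 46
f 46 28 29
f 46 29 30



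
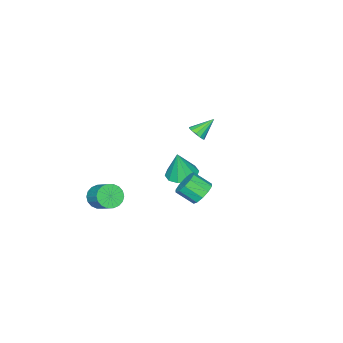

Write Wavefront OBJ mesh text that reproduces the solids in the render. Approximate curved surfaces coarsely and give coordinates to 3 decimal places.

v 1.09 1.719 0.102
v 1.712 2.199 0.368
v 2.113 1.261 1.124
v 1.49 0.781 0.858
v 1.31 2.276 0.676
v 1.711 1.338 1.433
v 0.823 2.14 0.766
v 1.224 1.202 1.522
v 0.438 1.844 0.601
v 0.839 0.905 1.358
v 0.302 1.499 0.246
v 0.703 0.561 1.003
v 0.467 1.239 -0.164
v 0.868 0.301 0.592
v 0.869 1.162 -0.473
v 1.27 0.224 0.284
v 1.356 1.298 -0.562
v 1.757 0.36 0.194
v 1.741 1.595 -0.398
v 2.142 0.656 0.359
v 1.877 1.939 -0.043
v 2.278 1.001 0.714
v 3.208 -3.879 -1.519
v 3.76 -3.655 -2.097
v 4.183 -2.537 -1.26
v 3.632 -2.761 -0.681
v 3.457 -3.467 -2.195
v 3.881 -2.349 -1.357
v 3.105 -3.361 -2.159
v 3.529 -2.243 -1.321
v 2.774 -3.357 -1.996
v 3.197 -2.239 -1.158
v 2.528 -3.457 -1.738
v 2.952 -2.339 -0.901
v 2.417 -3.64 -1.438
v 2.841 -2.522 -0.6
v 2.463 -3.871 -1.153
v 2.887 -2.753 -0.315
v 2.657 -4.103 -0.94
v 3.08 -2.985 -0.103
v 2.959 -4.291 -0.843
v 3.383 -3.173 -0.005
v 3.311 -4.397 -0.879
v 3.735 -3.279 -0.041
v 3.643 -4.401 -1.042
v 4.066 -3.283 -0.204
v 3.888 -4.301 -1.299
v 4.312 -3.183 -0.462
v 3.999 -4.118 -1.6
v 4.423 -3 -0.762
v 3.953 -3.887 -1.885
v 4.377 -2.769 -1.047
v -0.635 -0.049 3.35
v -0.237 -0.098 3.797
v -1.585 0.449 4.25
v -0.198 0.212 3.667
v -0.297 0.439 3.437
v -0.503 0.511 3.179
v -0.751 0.405 2.976
v -0.963 0.155 2.891
v -1.07 -0.16 2.952
v -1.039 -0.439 3.14
v -0.88 -0.595 3.394
v -0.643 -0.577 3.634
v -0.403 -0.392 3.785
v -4.025 -3.689 -3.669
v -3.036 -3.905 -3.858
v -3.695 -3.791 -1.831
v -3.094 -3.272 -3.813
v -3.507 -2.799 -3.712
v -4.119 -2.666 -3.595
v -4.694 -2.923 -3.506
v -5.014 -3.473 -3.479
v -4.956 -4.105 -3.525
v -4.542 -4.578 -3.626
v -3.931 -4.712 -3.743
v -3.355 -4.454 -3.832
f 2 1 5
f 2 5 3
f 3 5 6
f 3 6 4
f 5 1 7
f 5 7 6
f 6 7 8
f 6 8 4
f 7 1 9
f 7 9 8
f 8 9 10
f 8 10 4
f 9 1 11
f 9 11 10
f 10 11 12
f 10 12 4
f 11 1 13
f 11 13 12
f 12 13 14
f 12 14 4
f 13 1 15
f 13 15 14
f 14 15 16
f 14 16 4
f 15 1 17
f 15 17 16
f 16 17 18
f 16 18 4
f 17 1 19
f 17 19 18
f 18 19 20
f 18 20 4
f 19 1 21
f 19 21 20
f 20 21 22
f 20 22 4
f 21 1 2
f 21 2 22
f 22 2 3
f 22 3 4
f 24 23 27
f 24 27 25
f 25 27 28
f 25 28 26
f 27 23 29
f 27 29 28
f 28 29 30
f 28 30 26
f 29 23 31
f 29 31 30
f 30 31 32
f 30 32 26
f 31 23 33
f 31 33 32
f 32 33 34
f 32 34 26
f 33 23 35
f 33 35 34
f 34 35 36
f 34 36 26
f 35 23 37
f 35 37 36
f 36 37 38
f 36 38 26
f 37 23 39
f 37 39 38
f 38 39 40
f 38 40 26
f 39 23 41
f 39 41 40
f 40 41 42
f 40 42 26
f 41 23 43
f 41 43 42
f 42 43 44
f 42 44 26
f 43 23 45
f 43 45 44
f 44 45 46
f 44 46 26
f 45 23 47
f 45 47 46
f 46 47 48
f 46 48 26
f 47 23 49
f 47 49 48
f 48 49 50
f 48 50 26
f 49 23 51
f 49 51 50
f 50 51 52
f 50 52 26
f 51 23 24
f 51 24 52
f 52 24 25
f 52 25 26
f 54 53 56
f 54 56 55
f 56 53 57
f 56 57 55
f 57 53 58
f 57 58 55
f 58 53 59
f 58 59 55
f 59 53 60
f 59 60 55
f 60 53 61
f 60 61 55
f 61 53 62
f 61 62 55
f 62 53 63
f 62 63 55
f 63 53 64
f 63 64 55
f 64 53 65
f 64 65 55
f 65 53 54
f 65 54 55
f 67 66 69
f 67 69 68
f 69 66 70
f 69 70 68
f 70 66 71
f 70 71 68
f 71 66 72
f 71 72 68
f 72 66 73
f 72 73 68
f 73 66 74
f 73 74 68
f 74 66 75
f 74 75 68
f 75 66 76
f 75 76 68
f 76 66 77
f 76 77 68
f 77 66 67
f 77 67 68



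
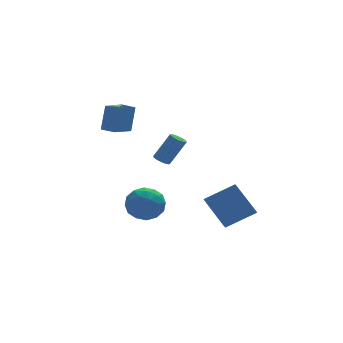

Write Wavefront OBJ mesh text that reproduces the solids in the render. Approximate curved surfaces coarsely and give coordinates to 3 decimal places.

v -1.051 4.201 1.411
v -0.461 2.868 1.968
v -1.912 3.995 1.832
v -1.322 2.662 2.388
v -0.538 5.038 2.872
v 0.052 3.705 3.428
v -1.399 4.832 3.292
v -0.809 3.499 3.849
v 2.553 -4.167 -2.593
v 2.036 -2.536 -1.375
v 2.932 -3.591 -3.202
v 2.415 -1.96 -1.985
v 4.325 -4.32 -1.635
v 3.808 -2.689 -0.418
v 4.704 -3.744 -2.245
v 4.187 -2.113 -1.027
v -0.798 1.589 -3.231
v 0.272 1.566 -2.624
v -0.952 -0.386 -3.036
v 0.118 -0.409 -2.429
v -0.873 0.103 -1.91
v -0.778 1.323 -2.03
v 0.098 -0.143 -3.63
v 0.193 1.077 -3.75
v 0.825 0.495 -2.871
v 0.226 0.647 -1.807
v -0.906 0.533 -3.853
v -1.505 0.685 -2.789
v -0.249 1.751 -2.945
v -0.431 -0.571 -2.715
v -1.013 -0.27 -2.41
v -0.384 -0.284 -2.053
v -0.866 1.608 -2.596
v -0.238 1.594 -2.239
v -0.911 0.735 -1.819
v -0.442 -0.414 -3.421
v 0.186 -0.428 -3.064
v -0.296 1.464 -3.607
v 0.333 1.45 -3.25
v 0.231 0.445 -3.841
v 0.705 1.108 -2.733
v 0.614 -0.053 -2.618
v 0.602 0.103 -3.324
v 0.658 0.821 -3.395
v 0.352 1.197 -2.108
v 0.261 0.036 -1.993
v -0.321 0.337 -1.688
v -0.265 1.054 -1.759
v 0.677 0.568 -2.253
v -0.941 1.144 -3.667
v -1.032 -0.017 -3.552
v -0.415 0.126 -3.901
v -0.359 0.843 -3.972
v -1.294 1.233 -3.042
v -1.385 0.072 -2.927
v -1.338 0.359 -2.265
v -1.282 1.077 -2.336
v -1.357 0.612 -3.407
v 1.491 3.336 -0.82
v 1.798 2.912 -1.02
v 2.796 2.861 0.62
v 2.489 3.284 0.82
v 1.948 3.177 -1.103
v 2.945 3.126 0.537
v 1.953 3.493 -1.096
v 2.95 3.441 0.544
v 1.811 3.758 -1.001
v 2.808 3.707 0.639
v 1.568 3.89 -0.849
v 2.565 3.838 0.791
v 1.3 3.845 -0.688
v 2.298 3.794 0.952
v 1.093 3.639 -0.568
v 2.091 3.588 1.071
v 1.013 3.337 -0.529
v 2.01 3.285 1.111
v 1.084 3.034 -0.582
v 2.082 2.982 1.058
v 1.285 2.827 -0.71
v 2.282 2.775 0.93
v 1.551 2.781 -0.874
v 2.548 2.73 0.766
f 2 4 1
f 5 2 1
f 1 4 3
f 3 5 1
f 2 8 4
f 6 2 5
f 6 8 2
f 4 8 3
f 7 5 3
f 3 8 7
f 7 6 5
f 8 6 7
f 10 12 9
f 13 10 9
f 9 12 11
f 11 13 9
f 10 16 12
f 14 10 13
f 14 16 10
f 12 16 11
f 15 13 11
f 11 16 15
f 15 14 13
f 16 14 15
f 17 54 33
f 54 28 57
f 33 57 22
f 54 57 33
f 17 33 29
f 33 22 34
f 29 34 18
f 33 34 29
f 17 29 38
f 29 18 39
f 38 39 24
f 29 39 38
f 17 38 50
f 38 24 53
f 50 53 27
f 38 53 50
f 17 50 54
f 50 27 58
f 54 58 28
f 50 58 54
f 18 34 45
f 34 22 48
f 45 48 26
f 34 48 45
f 22 57 35
f 57 28 56
f 35 56 21
f 57 56 35
f 28 58 55
f 58 27 51
f 55 51 19
f 58 51 55
f 27 53 52
f 53 24 40
f 52 40 23
f 53 40 52
f 24 39 44
f 39 18 41
f 44 41 25
f 39 41 44
f 20 46 32
f 46 26 47
f 32 47 21
f 46 47 32
f 20 32 30
f 32 21 31
f 30 31 19
f 32 31 30
f 20 30 37
f 30 19 36
f 37 36 23
f 30 36 37
f 20 37 42
f 37 23 43
f 42 43 25
f 37 43 42
f 20 42 46
f 42 25 49
f 46 49 26
f 42 49 46
f 21 47 35
f 47 26 48
f 35 48 22
f 47 48 35
f 19 31 55
f 31 21 56
f 55 56 28
f 31 56 55
f 23 36 52
f 36 19 51
f 52 51 27
f 36 51 52
f 25 43 44
f 43 23 40
f 44 40 24
f 43 40 44
f 26 49 45
f 49 25 41
f 45 41 18
f 49 41 45
f 60 59 63
f 60 63 61
f 61 63 64
f 61 64 62
f 63 59 65
f 63 65 64
f 64 65 66
f 64 66 62
f 65 59 67
f 65 67 66
f 66 67 68
f 66 68 62
f 67 59 69
f 67 69 68
f 68 69 70
f 68 70 62
f 69 59 71
f 69 71 70
f 70 71 72
f 70 72 62
f 71 59 73
f 71 73 72
f 72 73 74
f 72 74 62
f 73 59 75
f 73 75 74
f 74 75 76
f 74 76 62
f 75 59 77
f 75 77 76
f 76 77 78
f 76 78 62
f 77 59 79
f 77 79 78
f 78 79 80
f 78 80 62
f 79 59 81
f 79 81 80
f 80 81 82
f 80 82 62
f 81 59 60
f 81 60 82
f 82 60 61
f 82 61 62



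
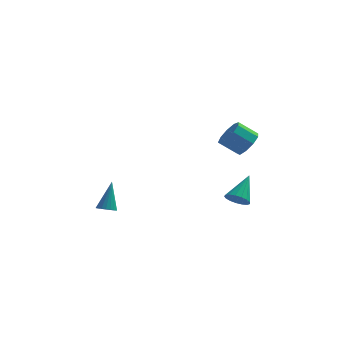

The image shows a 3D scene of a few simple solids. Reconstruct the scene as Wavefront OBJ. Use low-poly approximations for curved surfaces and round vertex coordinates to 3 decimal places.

v 3.77 -2.678 3.426
v 4.254 -2.899 4.037
v 3.314 -2.944 4.765
v 2.83 -2.722 4.154
v 4.213 -2.347 4.018
v 3.273 -2.392 4.746
v 3.965 -1.95 3.722
v 3.025 -1.994 4.451
v 3.626 -1.893 3.288
v 2.686 -1.937 4.016
v 3.354 -2.203 2.918
v 2.414 -2.248 3.646
v 3.277 -2.735 2.786
v 2.337 -2.78 3.514
v 3.43 -3.241 2.953
v 2.49 -3.286 3.681
v 3.743 -3.483 3.341
v 2.803 -3.528 4.07
v 4.068 -3.348 3.769
v 3.128 -3.393 4.498
v 3.088 -0.421 -1.458
v 3.727 -0.431 -1.715
v 3.572 0.801 -0.302
v 3.574 -0.201 -1.895
v 3.308 -0.02 -1.974
v 2.993 0.068 -1.935
v 2.699 0.044 -1.787
v 2.494 -0.086 -1.563
v 2.425 -0.293 -1.315
v 2.508 -0.529 -1.1
v 2.723 -0.741 -0.966
v 3.023 -0.879 -0.946
v 3.337 -0.912 -1.042
v 3.594 -0.833 -1.234
v 3.735 -0.66 -1.477
v -3.422 -0.875 -2.302
v -2.897 -0.798 -2.4
v -3.258 -0.025 -0.758
v -2.989 -0.615 -2.491
v -3.156 -0.476 -2.55
v -3.368 -0.407 -2.565
v -3.591 -0.418 -2.535
v -3.784 -0.509 -2.465
v -3.914 -0.662 -2.367
v -3.96 -0.853 -2.257
v -3.913 -1.047 -2.155
v -3.78 -1.212 -2.078
v -3.586 -1.318 -2.04
v -3.364 -1.348 -2.048
v -3.151 -1.296 -2.099
v -2.986 -1.171 -2.185
v -2.896 -0.995 -2.292
f 2 1 5
f 2 5 3
f 3 5 6
f 3 6 4
f 5 1 7
f 5 7 6
f 6 7 8
f 6 8 4
f 7 1 9
f 7 9 8
f 8 9 10
f 8 10 4
f 9 1 11
f 9 11 10
f 10 11 12
f 10 12 4
f 11 1 13
f 11 13 12
f 12 13 14
f 12 14 4
f 13 1 15
f 13 15 14
f 14 15 16
f 14 16 4
f 15 1 17
f 15 17 16
f 16 17 18
f 16 18 4
f 17 1 19
f 17 19 18
f 18 19 20
f 18 20 4
f 19 1 2
f 19 2 20
f 20 2 3
f 20 3 4
f 22 21 24
f 22 24 23
f 24 21 25
f 24 25 23
f 25 21 26
f 25 26 23
f 26 21 27
f 26 27 23
f 27 21 28
f 27 28 23
f 28 21 29
f 28 29 23
f 29 21 30
f 29 30 23
f 30 21 31
f 30 31 23
f 31 21 32
f 31 32 23
f 32 21 33
f 32 33 23
f 33 21 34
f 33 34 23
f 34 21 35
f 34 35 23
f 35 21 22
f 35 22 23
f 37 36 39
f 37 39 38
f 39 36 40
f 39 40 38
f 40 36 41
f 40 41 38
f 41 36 42
f 41 42 38
f 42 36 43
f 42 43 38
f 43 36 44
f 43 44 38
f 44 36 45
f 44 45 38
f 45 36 46
f 45 46 38
f 46 36 47
f 46 47 38
f 47 36 48
f 47 48 38
f 48 36 49
f 48 49 38
f 49 36 50
f 49 50 38
f 50 36 51
f 50 51 38
f 51 36 52
f 51 52 38
f 52 36 37
f 52 37 38



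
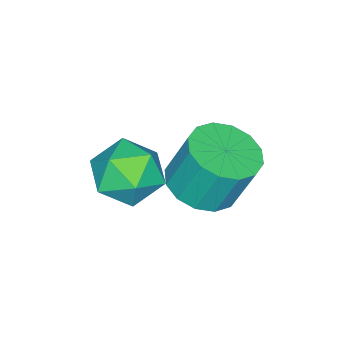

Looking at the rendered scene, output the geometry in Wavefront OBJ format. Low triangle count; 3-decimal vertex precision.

v -0.86 -2.673 0.822
v -0.145 -3.121 0.287
v -1.095 -4.039 1.653
v -0.38 -4.487 1.118
v -0.14 -3.767 1.768
v 0.005 -2.923 1.254
v -1.245 -4.237 0.686
v -1.1 -3.393 0.172
v -0.383 -4.088 0.203
v 0.3 -3.797 0.872
v -1.54 -3.363 1.068
v -0.857 -3.072 1.737
v -1.372 -1.995 0.788
v -0.632 -2.515 1.077
v -0.807 -1.986 2.48
v -1.548 -1.465 2.192
v -0.439 -2.085 0.939
v -0.614 -1.555 2.342
v -0.496 -1.63 0.76
v -0.671 -1.101 2.163
v -0.787 -1.273 0.589
v -0.962 -0.744 1.992
v -1.236 -1.11 0.471
v -1.411 -0.58 1.875
v -1.721 -1.183 0.439
v -1.896 -0.654 1.842
v -2.113 -1.474 0.5
v -2.288 -0.945 1.903
v -2.306 -1.905 0.638
v -2.481 -1.375 2.041
v -2.249 -2.359 0.817
v -2.424 -1.83 2.22
v -1.958 -2.716 0.988
v -2.133 -2.187 2.391
v -1.509 -2.88 1.105
v -1.684 -2.35 2.509
v -1.024 -2.806 1.138
v -1.199 -2.277 2.541
f 1 12 6
f 1 6 2
f 1 2 8
f 1 8 11
f 1 11 12
f 2 6 10
f 6 12 5
f 12 11 3
f 11 8 7
f 8 2 9
f 4 10 5
f 4 5 3
f 4 3 7
f 4 7 9
f 4 9 10
f 5 10 6
f 3 5 12
f 7 3 11
f 9 7 8
f 10 9 2
f 14 13 17
f 14 17 15
f 15 17 18
f 15 18 16
f 17 13 19
f 17 19 18
f 18 19 20
f 18 20 16
f 19 13 21
f 19 21 20
f 20 21 22
f 20 22 16
f 21 13 23
f 21 23 22
f 22 23 24
f 22 24 16
f 23 13 25
f 23 25 24
f 24 25 26
f 24 26 16
f 25 13 27
f 25 27 26
f 26 27 28
f 26 28 16
f 27 13 29
f 27 29 28
f 28 29 30
f 28 30 16
f 29 13 31
f 29 31 30
f 30 31 32
f 30 32 16
f 31 13 33
f 31 33 32
f 32 33 34
f 32 34 16
f 33 13 35
f 33 35 34
f 34 35 36
f 34 36 16
f 35 13 37
f 35 37 36
f 36 37 38
f 36 38 16
f 37 13 14
f 37 14 38
f 38 14 15
f 38 15 16



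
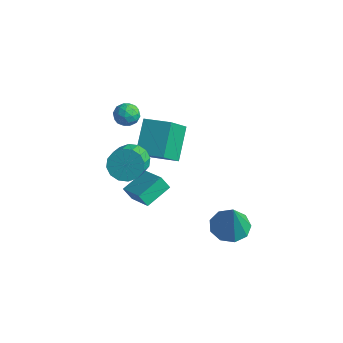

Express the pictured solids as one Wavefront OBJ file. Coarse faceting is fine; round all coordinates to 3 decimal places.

v -1.61 0.584 3.002
v -1.275 0.4 2.411
v -2.065 -0.46 3.069
v -1.73 -0.644 2.478
v -1.364 -0.527 3.068
v -1.083 0.117 3.027
v -2.257 -0.177 2.453
v -1.976 0.467 2.412
v -1.675 -0.071 2.071
v -1.123 -0.287 2.451
v -2.217 0.227 3.029
v -1.665 0.011 3.409
v -1.403 0.583 2.701
v -1.937 -0.643 2.779
v -1.722 -0.575 3.126
v -1.525 -0.683 2.779
v -1.29 0.417 3.063
v -1.093 0.309 2.715
v -1.145 -0.236 3.102
v -2.247 -0.369 2.765
v -2.05 -0.477 2.417
v -1.815 0.623 2.701
v -1.618 0.515 2.354
v -2.195 0.176 2.378
v -1.441 0.199 2.153
v -1.708 -0.415 2.193
v -2.018 -0.14 2.178
v -1.853 0.239 2.154
v -1.116 0.071 2.377
v -1.383 -0.542 2.416
v -1.168 -0.474 2.763
v -1.003 -0.095 2.739
v -1.351 -0.205 2.177
v -1.957 0.482 3.064
v -2.224 -0.131 3.103
v -2.337 0.035 2.741
v -2.172 0.414 2.717
v -1.632 0.355 3.287
v -1.899 -0.259 3.327
v -1.487 -0.299 3.326
v -1.322 0.08 3.302
v -1.989 0.145 3.303
v -2.278 1.253 -1.812
v -2.971 2.682 -0.453
v -2.369 2.551 -3.224
v -3.063 3.98 -1.865
v -0.817 1.68 -1.515
v -1.511 3.109 -0.156
v -0.909 2.978 -2.927
v -1.602 4.407 -1.568
v -0.678 -0.856 0.354
v -0.211 -1.19 -0.377
v 0.425 -2.339 0.554
v -0.042 -2.004 1.286
v 0.084 -0.865 -0.178
v 0.72 -2.014 0.753
v 0.175 -0.538 0.163
v 0.811 -1.687 1.094
v 0.037 -0.296 0.556
v 0.673 -1.445 1.487
v -0.292 -0.204 0.894
v 0.344 -1.353 1.826
v -0.725 -0.286 1.088
v -0.089 -1.435 2.02
v -1.145 -0.521 1.086
v -0.509 -1.67 2.017
v -1.44 -0.846 0.887
v -0.804 -1.995 1.818
v -1.531 -1.173 0.546
v -0.895 -2.322 1.477
v -1.393 -1.415 0.153
v -0.757 -2.564 1.084
v -1.064 -1.507 -0.186
v -0.428 -2.656 0.746
v -0.631 -1.425 -0.38
v 0.005 -2.574 0.552
v 3.393 1.774 -4.476
v 4.189 1.152 -4.762
v 3.827 1.426 -2.504
v 4.418 1.829 -4.693
v 4.168 2.48 -4.523
v 3.555 2.801 -4.331
v 2.865 2.641 -4.208
v 2.423 2.075 -4.21
v 2.434 1.368 -4.337
v 2.894 0.851 -4.529
v 3.587 0.766 -4.697
v -1.841 0.414 -4.688
v -2.269 0.241 -4.01
v -1.635 1.886 -4.181
v -2.063 1.713 -3.503
v -0.357 -0.073 -3.877
v -0.785 -0.246 -3.199
v -0.151 1.399 -3.37
v -0.579 1.226 -2.692
f 1 38 17
f 38 12 41
f 17 41 6
f 38 41 17
f 1 17 13
f 17 6 18
f 13 18 2
f 17 18 13
f 1 13 22
f 13 2 23
f 22 23 8
f 13 23 22
f 1 22 34
f 22 8 37
f 34 37 11
f 22 37 34
f 1 34 38
f 34 11 42
f 38 42 12
f 34 42 38
f 2 18 29
f 18 6 32
f 29 32 10
f 18 32 29
f 6 41 19
f 41 12 40
f 19 40 5
f 41 40 19
f 12 42 39
f 42 11 35
f 39 35 3
f 42 35 39
f 11 37 36
f 37 8 24
f 36 24 7
f 37 24 36
f 8 23 28
f 23 2 25
f 28 25 9
f 23 25 28
f 4 30 16
f 30 10 31
f 16 31 5
f 30 31 16
f 4 16 14
f 16 5 15
f 14 15 3
f 16 15 14
f 4 14 21
f 14 3 20
f 21 20 7
f 14 20 21
f 4 21 26
f 21 7 27
f 26 27 9
f 21 27 26
f 4 26 30
f 26 9 33
f 30 33 10
f 26 33 30
f 5 31 19
f 31 10 32
f 19 32 6
f 31 32 19
f 3 15 39
f 15 5 40
f 39 40 12
f 15 40 39
f 7 20 36
f 20 3 35
f 36 35 11
f 20 35 36
f 9 27 28
f 27 7 24
f 28 24 8
f 27 24 28
f 10 33 29
f 33 9 25
f 29 25 2
f 33 25 29
f 44 46 43
f 47 44 43
f 43 46 45
f 45 47 43
f 44 50 46
f 48 44 47
f 48 50 44
f 46 50 45
f 49 47 45
f 45 50 49
f 49 48 47
f 50 48 49
f 52 51 55
f 52 55 53
f 53 55 56
f 53 56 54
f 55 51 57
f 55 57 56
f 56 57 58
f 56 58 54
f 57 51 59
f 57 59 58
f 58 59 60
f 58 60 54
f 59 51 61
f 59 61 60
f 60 61 62
f 60 62 54
f 61 51 63
f 61 63 62
f 62 63 64
f 62 64 54
f 63 51 65
f 63 65 64
f 64 65 66
f 64 66 54
f 65 51 67
f 65 67 66
f 66 67 68
f 66 68 54
f 67 51 69
f 67 69 68
f 68 69 70
f 68 70 54
f 69 51 71
f 69 71 70
f 70 71 72
f 70 72 54
f 71 51 73
f 71 73 72
f 72 73 74
f 72 74 54
f 73 51 75
f 73 75 74
f 74 75 76
f 74 76 54
f 75 51 52
f 75 52 76
f 76 52 53
f 76 53 54
f 78 77 80
f 78 80 79
f 80 77 81
f 80 81 79
f 81 77 82
f 81 82 79
f 82 77 83
f 82 83 79
f 83 77 84
f 83 84 79
f 84 77 85
f 84 85 79
f 85 77 86
f 85 86 79
f 86 77 87
f 86 87 79
f 87 77 78
f 87 78 79
f 89 91 88
f 92 89 88
f 88 91 90
f 90 92 88
f 89 95 91
f 93 89 92
f 93 95 89
f 91 95 90
f 94 92 90
f 90 95 94
f 94 93 92
f 95 93 94



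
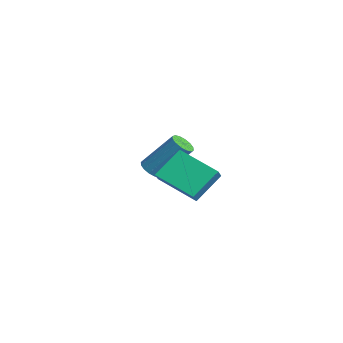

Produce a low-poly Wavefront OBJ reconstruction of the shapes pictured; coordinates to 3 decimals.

v -2.981 -1.805 1.151
v -2.739 -1.431 0.78
v -2.157 -0.241 2.357
v -2.399 -0.615 2.729
v -3.022 -1.336 0.812
v -2.44 -0.146 2.39
v -3.294 -1.367 0.936
v -2.712 -0.177 2.513
v -3.482 -1.515 1.117
v -2.9 -0.325 2.694
v -3.536 -1.74 1.307
v -2.954 -0.55 2.885
v -3.441 -1.984 1.456
v -2.859 -0.794 3.033
v -3.223 -2.179 1.523
v -2.641 -0.989 3.1
v -2.94 -2.274 1.49
v -2.358 -1.084 3.068
v -2.668 -2.243 1.367
v -2.086 -1.053 2.944
v -2.48 -2.095 1.186
v -1.898 -0.905 2.763
v -2.426 -1.87 0.995
v -1.844 -0.68 2.573
v -2.521 -1.626 0.847
v -1.939 -0.436 2.424
v 1.228 -3.069 2.742
v 0.92 -1.919 3.782
v 2.638 -2.017 1.997
v 2.329 -0.867 3.037
v 1.771 -3.413 3.283
v 1.462 -2.263 4.323
v 3.18 -2.361 2.538
v 2.872 -1.211 3.578
f 2 1 5
f 2 5 3
f 3 5 6
f 3 6 4
f 5 1 7
f 5 7 6
f 6 7 8
f 6 8 4
f 7 1 9
f 7 9 8
f 8 9 10
f 8 10 4
f 9 1 11
f 9 11 10
f 10 11 12
f 10 12 4
f 11 1 13
f 11 13 12
f 12 13 14
f 12 14 4
f 13 1 15
f 13 15 14
f 14 15 16
f 14 16 4
f 15 1 17
f 15 17 16
f 16 17 18
f 16 18 4
f 17 1 19
f 17 19 18
f 18 19 20
f 18 20 4
f 19 1 21
f 19 21 20
f 20 21 22
f 20 22 4
f 21 1 23
f 21 23 22
f 22 23 24
f 22 24 4
f 23 1 25
f 23 25 24
f 24 25 26
f 24 26 4
f 25 1 2
f 25 2 26
f 26 2 3
f 26 3 4
f 28 30 27
f 31 28 27
f 27 30 29
f 29 31 27
f 28 34 30
f 32 28 31
f 32 34 28
f 30 34 29
f 33 31 29
f 29 34 33
f 33 32 31
f 34 32 33

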